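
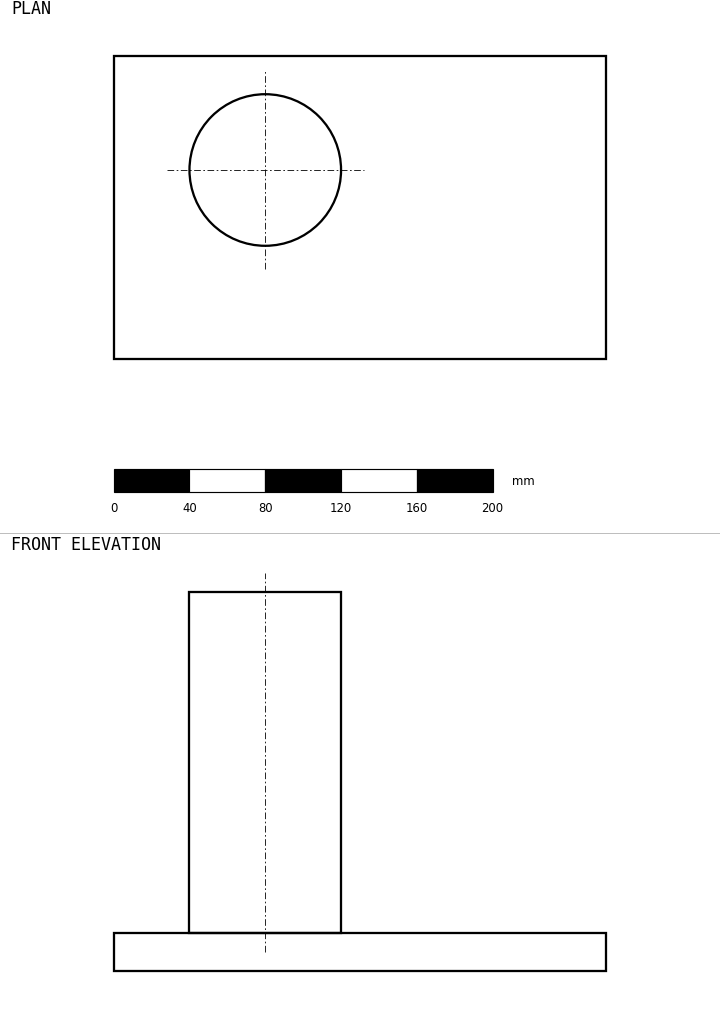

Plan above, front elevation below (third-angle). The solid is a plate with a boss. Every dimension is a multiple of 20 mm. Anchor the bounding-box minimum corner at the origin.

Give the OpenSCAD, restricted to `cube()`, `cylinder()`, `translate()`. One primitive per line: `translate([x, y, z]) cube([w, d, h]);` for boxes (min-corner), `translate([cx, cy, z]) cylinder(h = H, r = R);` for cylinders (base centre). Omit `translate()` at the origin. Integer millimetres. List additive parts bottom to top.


cube([260, 160, 20]);
translate([80, 100, 20]) cylinder(h = 180, r = 40);


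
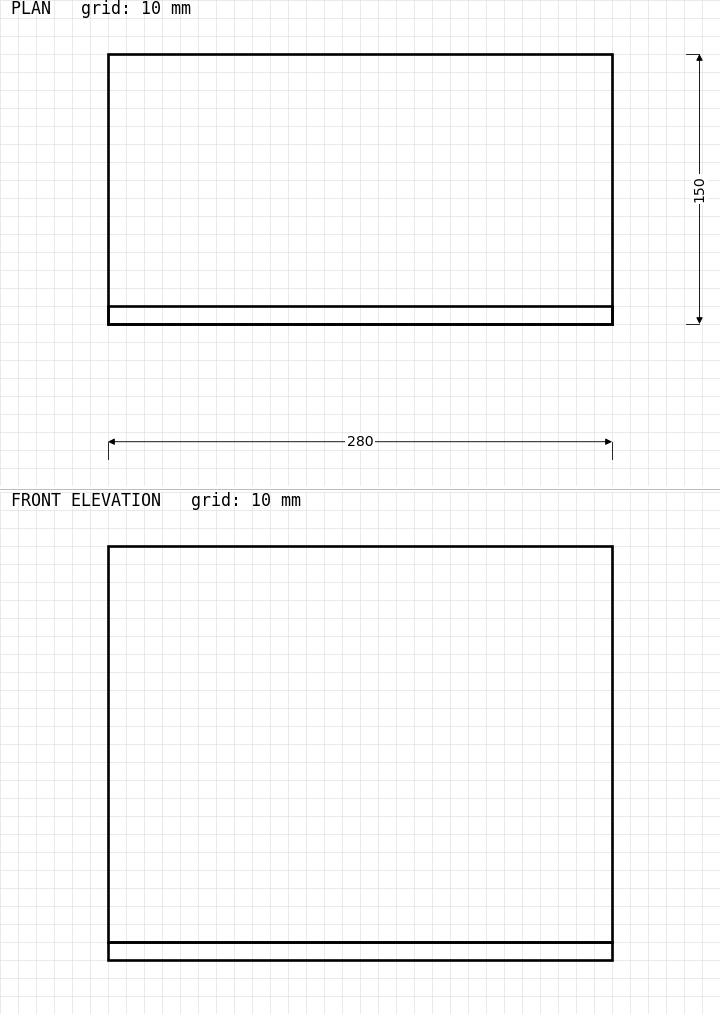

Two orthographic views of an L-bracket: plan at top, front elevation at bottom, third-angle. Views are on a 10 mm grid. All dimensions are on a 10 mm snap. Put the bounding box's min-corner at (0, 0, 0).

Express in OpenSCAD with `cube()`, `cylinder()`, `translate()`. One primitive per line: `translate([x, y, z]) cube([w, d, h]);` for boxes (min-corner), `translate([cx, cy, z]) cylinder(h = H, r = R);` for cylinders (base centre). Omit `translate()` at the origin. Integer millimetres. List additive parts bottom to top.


cube([280, 150, 10]);
translate([0, 0, 10]) cube([280, 10, 220]);


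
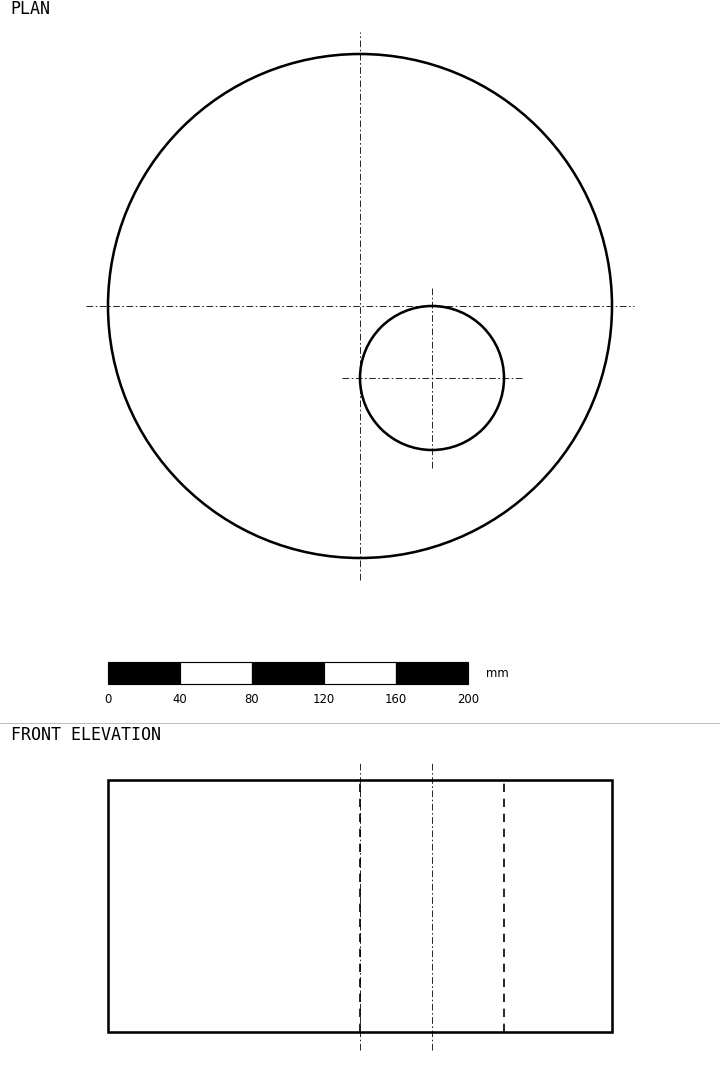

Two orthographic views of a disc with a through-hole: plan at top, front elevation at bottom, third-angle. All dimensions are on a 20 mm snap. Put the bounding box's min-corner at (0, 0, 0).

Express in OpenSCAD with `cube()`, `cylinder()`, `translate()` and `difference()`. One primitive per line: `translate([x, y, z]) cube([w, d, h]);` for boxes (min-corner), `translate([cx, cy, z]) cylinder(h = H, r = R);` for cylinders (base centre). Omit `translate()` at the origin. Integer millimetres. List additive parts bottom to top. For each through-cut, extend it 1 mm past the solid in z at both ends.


difference() {
  translate([140, 140, 0]) cylinder(h = 140, r = 140);
  translate([180, 100, -1]) cylinder(h = 142, r = 40);
}


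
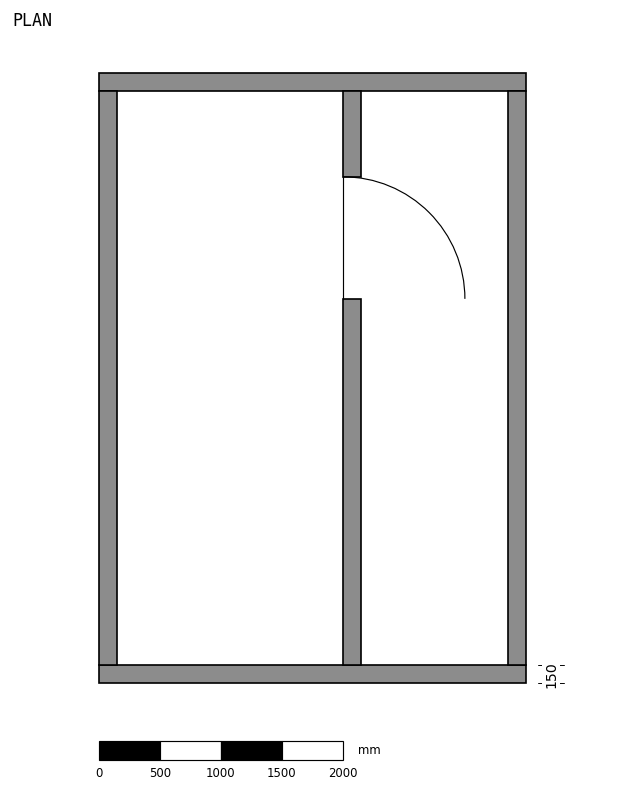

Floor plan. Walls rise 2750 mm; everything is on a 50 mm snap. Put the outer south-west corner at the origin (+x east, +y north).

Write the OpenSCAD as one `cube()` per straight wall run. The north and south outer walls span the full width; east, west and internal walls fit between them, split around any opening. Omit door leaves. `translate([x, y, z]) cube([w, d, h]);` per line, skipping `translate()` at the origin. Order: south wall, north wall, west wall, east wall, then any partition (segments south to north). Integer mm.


cube([3500, 150, 2750]);
translate([0, 4850, 0]) cube([3500, 150, 2750]);
translate([0, 150, 0]) cube([150, 4700, 2750]);
translate([3350, 150, 0]) cube([150, 4700, 2750]);
translate([2000, 150, 0]) cube([150, 3000, 2750]);
translate([2000, 4150, 0]) cube([150, 700, 2750]);


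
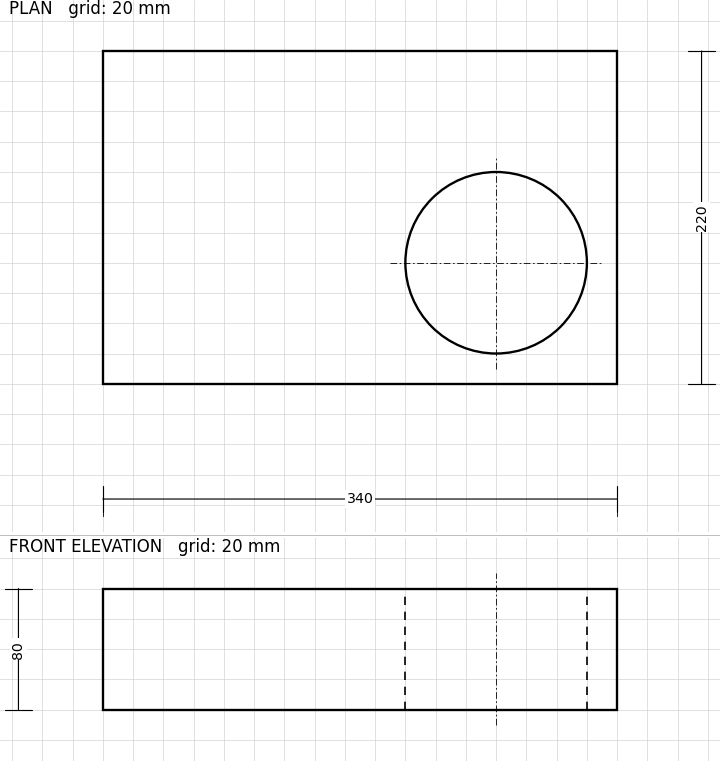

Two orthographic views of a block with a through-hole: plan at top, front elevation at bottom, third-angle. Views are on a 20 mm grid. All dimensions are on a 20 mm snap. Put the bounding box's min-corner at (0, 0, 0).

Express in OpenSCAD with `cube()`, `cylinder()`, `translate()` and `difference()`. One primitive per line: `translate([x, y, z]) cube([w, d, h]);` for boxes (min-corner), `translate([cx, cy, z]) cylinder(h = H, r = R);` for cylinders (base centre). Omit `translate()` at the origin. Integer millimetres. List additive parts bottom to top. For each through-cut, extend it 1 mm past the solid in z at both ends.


difference() {
  cube([340, 220, 80]);
  translate([260, 80, -1]) cylinder(h = 82, r = 60);
}


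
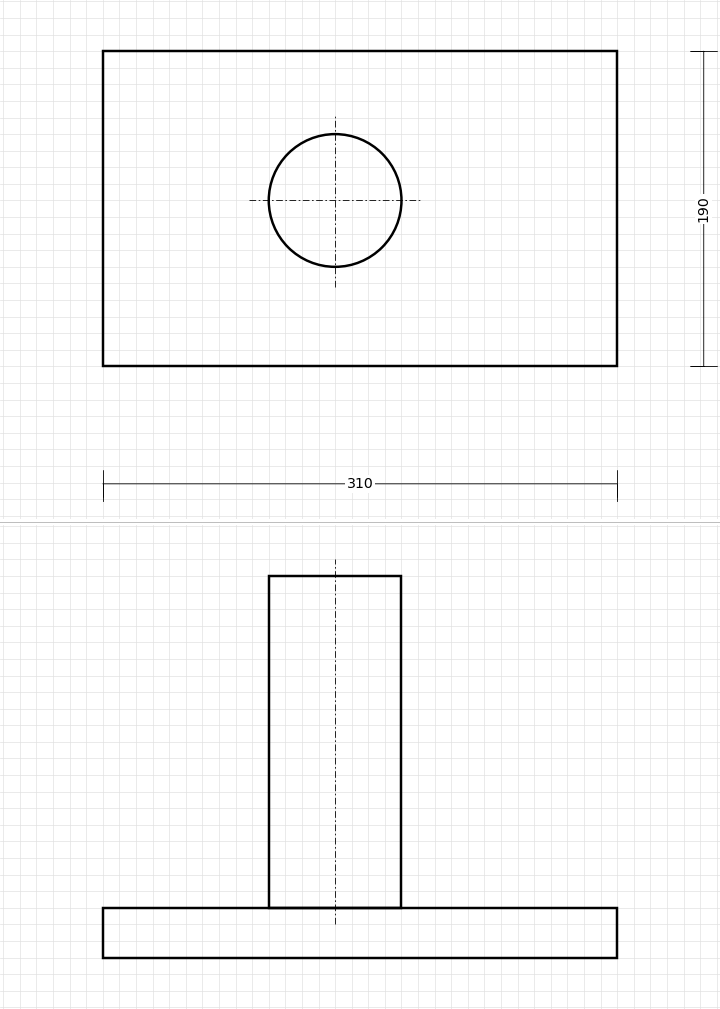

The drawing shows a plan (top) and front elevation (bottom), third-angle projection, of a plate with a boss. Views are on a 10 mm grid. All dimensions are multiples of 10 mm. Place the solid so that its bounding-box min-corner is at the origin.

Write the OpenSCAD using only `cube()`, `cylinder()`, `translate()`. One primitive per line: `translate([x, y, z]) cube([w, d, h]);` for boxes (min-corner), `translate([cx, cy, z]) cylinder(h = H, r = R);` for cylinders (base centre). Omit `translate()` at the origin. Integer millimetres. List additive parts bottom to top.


cube([310, 190, 30]);
translate([140, 100, 30]) cylinder(h = 200, r = 40);


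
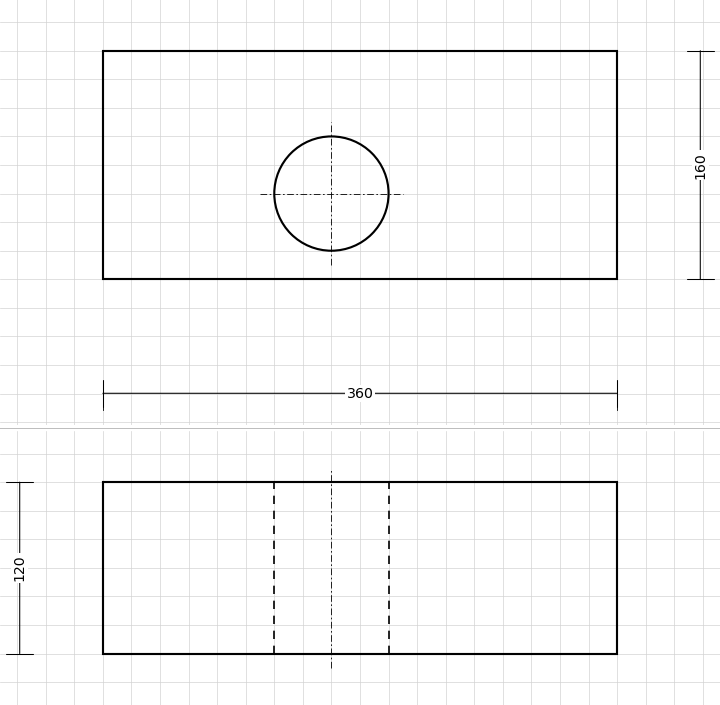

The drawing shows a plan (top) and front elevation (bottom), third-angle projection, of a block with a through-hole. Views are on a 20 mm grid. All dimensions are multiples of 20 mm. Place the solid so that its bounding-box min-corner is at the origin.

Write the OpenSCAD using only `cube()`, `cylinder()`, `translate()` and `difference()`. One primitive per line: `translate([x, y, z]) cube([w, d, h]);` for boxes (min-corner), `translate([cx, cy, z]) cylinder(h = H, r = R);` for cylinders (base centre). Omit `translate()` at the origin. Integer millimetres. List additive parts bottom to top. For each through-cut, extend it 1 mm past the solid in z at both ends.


difference() {
  cube([360, 160, 120]);
  translate([160, 60, -1]) cylinder(h = 122, r = 40);
}


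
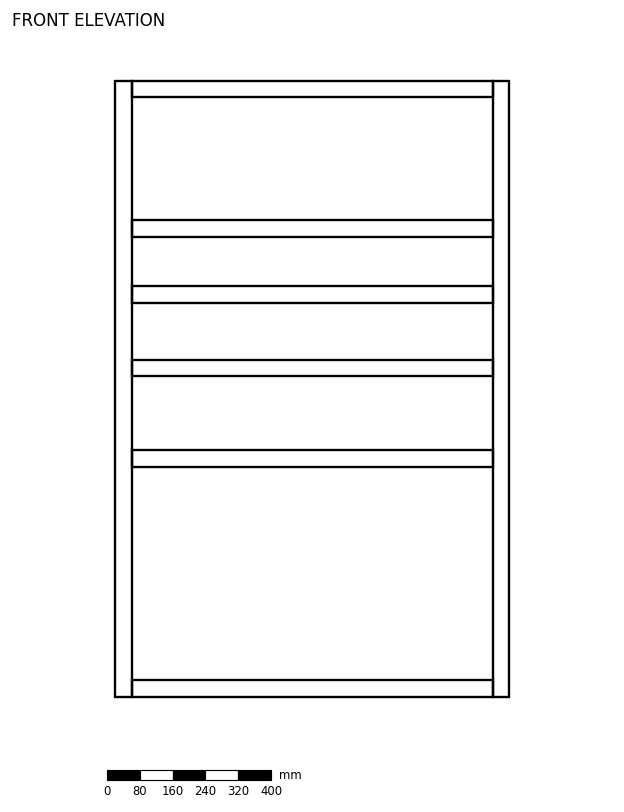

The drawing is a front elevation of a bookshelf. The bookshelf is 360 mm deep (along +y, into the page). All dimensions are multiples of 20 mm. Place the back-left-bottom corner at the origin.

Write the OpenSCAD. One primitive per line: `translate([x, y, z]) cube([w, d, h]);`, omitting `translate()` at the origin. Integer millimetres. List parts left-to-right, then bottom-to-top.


cube([40, 360, 1500]);
translate([40, 0, 0]) cube([880, 360, 40]);
translate([40, 0, 560]) cube([880, 360, 40]);
translate([40, 0, 780]) cube([880, 360, 40]);
translate([40, 0, 960]) cube([880, 360, 40]);
translate([40, 0, 1120]) cube([880, 360, 40]);
translate([40, 0, 1460]) cube([880, 360, 40]);
translate([920, 0, 0]) cube([40, 360, 1500]);


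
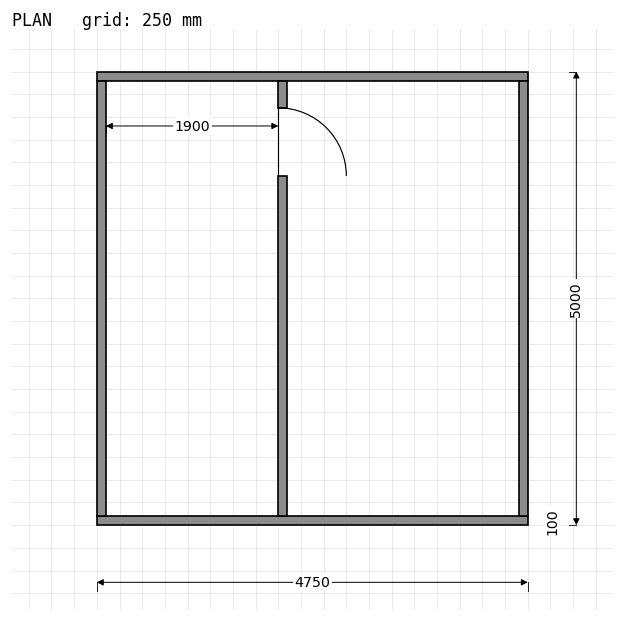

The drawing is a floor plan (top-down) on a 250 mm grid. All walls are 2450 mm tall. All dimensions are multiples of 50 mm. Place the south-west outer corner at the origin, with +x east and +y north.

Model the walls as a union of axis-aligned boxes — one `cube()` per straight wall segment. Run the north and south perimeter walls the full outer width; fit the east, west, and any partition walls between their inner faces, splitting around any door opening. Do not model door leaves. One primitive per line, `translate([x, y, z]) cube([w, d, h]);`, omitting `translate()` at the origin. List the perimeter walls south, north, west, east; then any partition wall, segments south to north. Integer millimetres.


cube([4750, 100, 2450]);
translate([0, 4900, 0]) cube([4750, 100, 2450]);
translate([0, 100, 0]) cube([100, 4800, 2450]);
translate([4650, 100, 0]) cube([100, 4800, 2450]);
translate([2000, 100, 0]) cube([100, 3750, 2450]);
translate([2000, 4600, 0]) cube([100, 300, 2450]);


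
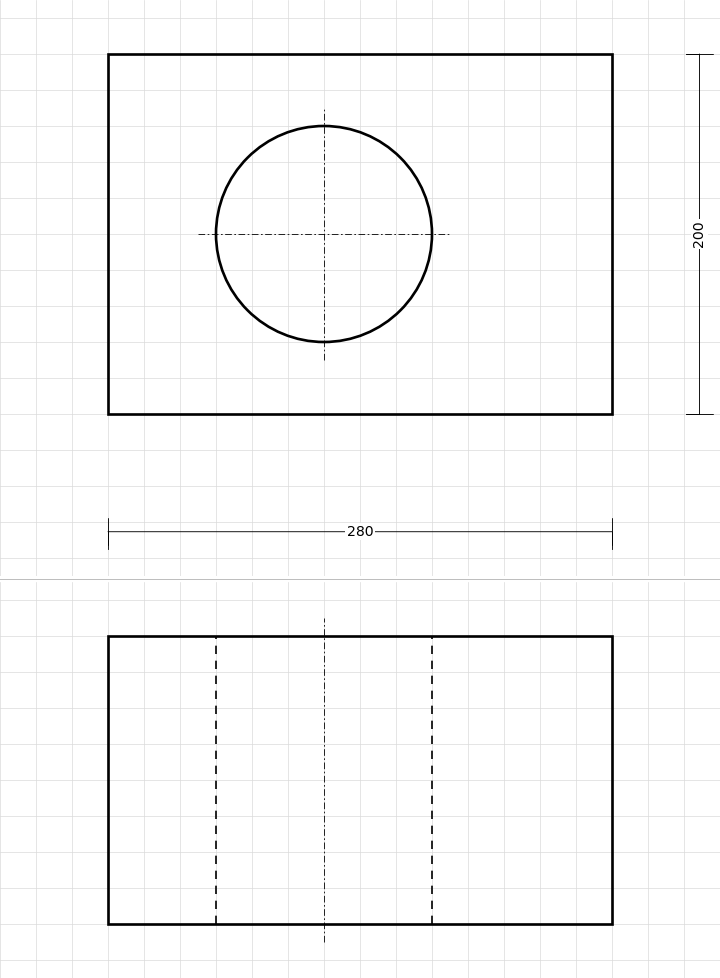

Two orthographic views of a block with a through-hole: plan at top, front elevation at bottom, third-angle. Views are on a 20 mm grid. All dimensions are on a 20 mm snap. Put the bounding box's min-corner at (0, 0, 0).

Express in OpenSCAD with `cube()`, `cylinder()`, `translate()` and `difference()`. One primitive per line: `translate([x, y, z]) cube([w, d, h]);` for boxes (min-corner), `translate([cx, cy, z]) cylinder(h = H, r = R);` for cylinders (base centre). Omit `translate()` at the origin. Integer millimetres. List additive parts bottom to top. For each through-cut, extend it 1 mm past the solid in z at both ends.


difference() {
  cube([280, 200, 160]);
  translate([120, 100, -1]) cylinder(h = 162, r = 60);
}


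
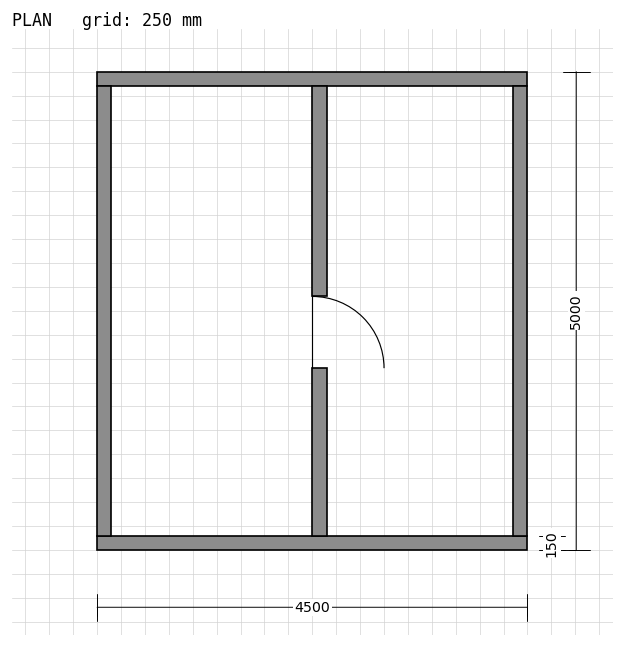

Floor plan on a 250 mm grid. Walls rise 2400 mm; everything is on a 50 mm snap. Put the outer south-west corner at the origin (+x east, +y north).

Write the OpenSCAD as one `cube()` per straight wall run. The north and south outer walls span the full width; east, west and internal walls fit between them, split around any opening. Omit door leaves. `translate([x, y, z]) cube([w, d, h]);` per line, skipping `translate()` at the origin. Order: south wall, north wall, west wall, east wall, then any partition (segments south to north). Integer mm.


cube([4500, 150, 2400]);
translate([0, 4850, 0]) cube([4500, 150, 2400]);
translate([0, 150, 0]) cube([150, 4700, 2400]);
translate([4350, 150, 0]) cube([150, 4700, 2400]);
translate([2250, 150, 0]) cube([150, 1750, 2400]);
translate([2250, 2650, 0]) cube([150, 2200, 2400]);


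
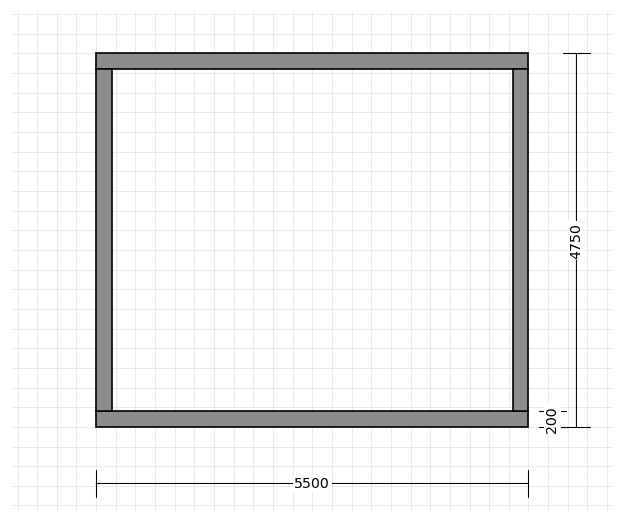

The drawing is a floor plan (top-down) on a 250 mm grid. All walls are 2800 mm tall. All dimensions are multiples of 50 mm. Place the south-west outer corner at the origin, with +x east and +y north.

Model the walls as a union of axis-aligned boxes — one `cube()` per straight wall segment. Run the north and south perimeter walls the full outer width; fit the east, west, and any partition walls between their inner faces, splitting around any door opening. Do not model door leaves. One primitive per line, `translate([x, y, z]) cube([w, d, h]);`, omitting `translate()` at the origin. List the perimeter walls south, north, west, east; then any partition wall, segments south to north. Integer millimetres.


cube([5500, 200, 2800]);
translate([0, 4550, 0]) cube([5500, 200, 2800]);
translate([0, 200, 0]) cube([200, 4350, 2800]);
translate([5300, 200, 0]) cube([200, 4350, 2800]);


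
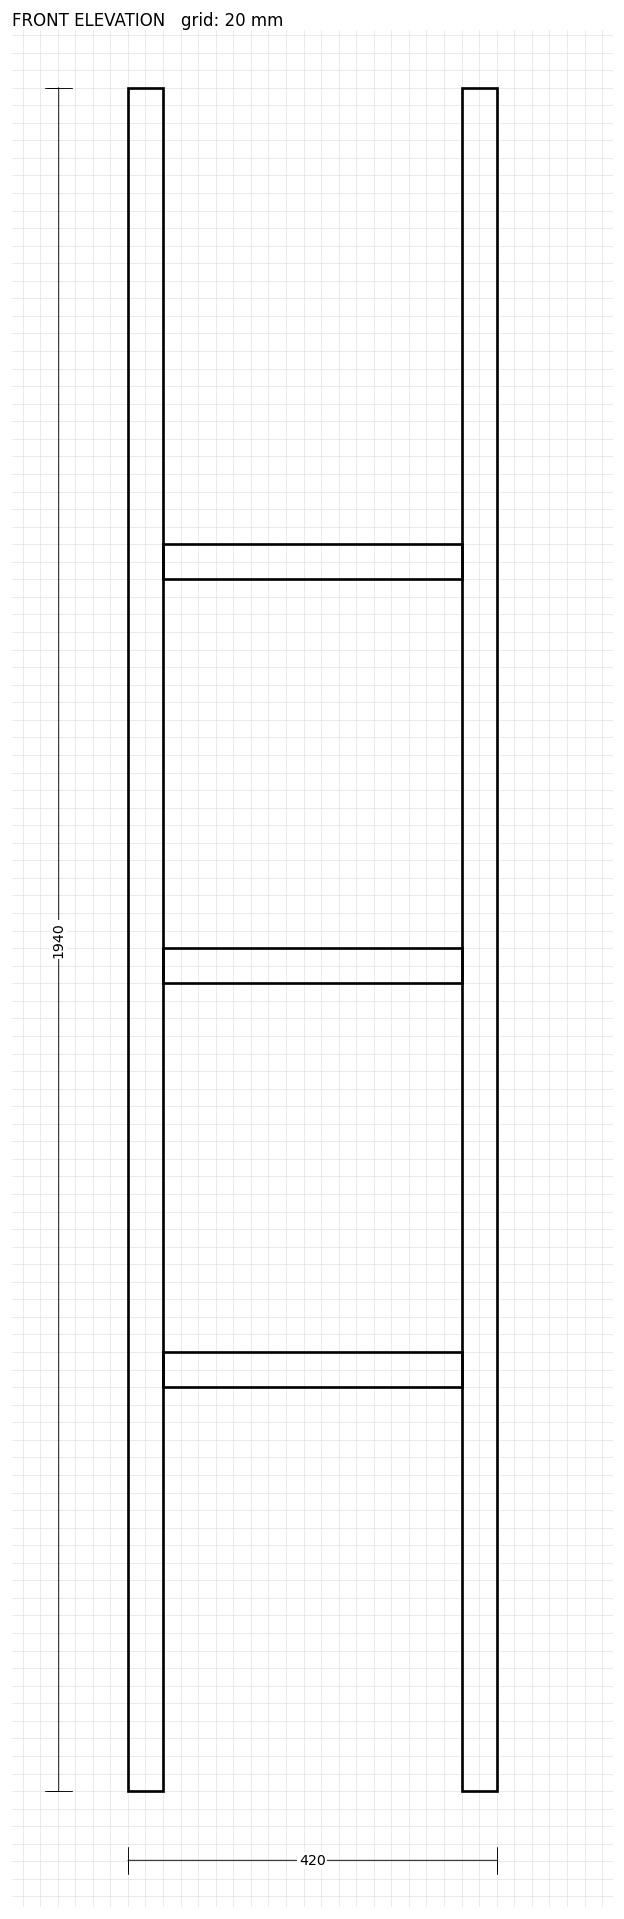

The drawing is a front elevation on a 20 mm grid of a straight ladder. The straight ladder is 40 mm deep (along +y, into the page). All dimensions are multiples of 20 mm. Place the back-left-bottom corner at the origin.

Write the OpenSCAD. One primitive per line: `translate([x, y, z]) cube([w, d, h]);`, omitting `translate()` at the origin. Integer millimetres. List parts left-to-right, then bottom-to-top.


cube([40, 40, 1940]);
translate([40, 0, 460]) cube([340, 40, 40]);
translate([40, 0, 920]) cube([340, 40, 40]);
translate([40, 0, 1380]) cube([340, 40, 40]);
translate([380, 0, 0]) cube([40, 40, 1940]);


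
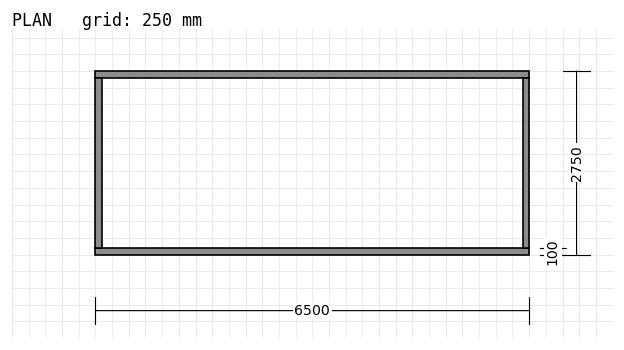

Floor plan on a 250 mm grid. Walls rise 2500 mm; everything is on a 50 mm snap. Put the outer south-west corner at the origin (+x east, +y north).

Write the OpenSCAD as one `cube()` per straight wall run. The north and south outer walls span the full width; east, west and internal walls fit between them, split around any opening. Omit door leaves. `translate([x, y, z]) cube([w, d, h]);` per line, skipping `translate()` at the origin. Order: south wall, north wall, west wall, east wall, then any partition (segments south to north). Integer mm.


cube([6500, 100, 2500]);
translate([0, 2650, 0]) cube([6500, 100, 2500]);
translate([0, 100, 0]) cube([100, 2550, 2500]);
translate([6400, 100, 0]) cube([100, 2550, 2500]);


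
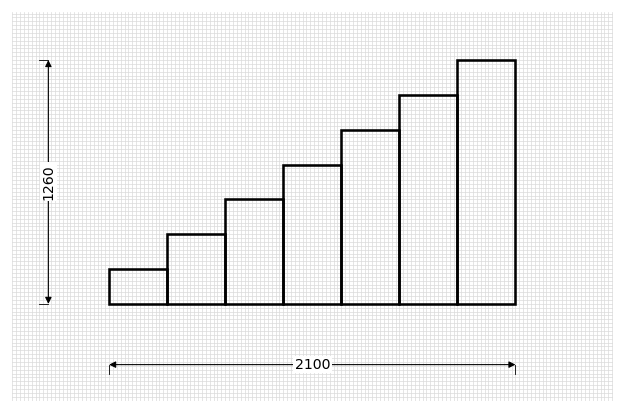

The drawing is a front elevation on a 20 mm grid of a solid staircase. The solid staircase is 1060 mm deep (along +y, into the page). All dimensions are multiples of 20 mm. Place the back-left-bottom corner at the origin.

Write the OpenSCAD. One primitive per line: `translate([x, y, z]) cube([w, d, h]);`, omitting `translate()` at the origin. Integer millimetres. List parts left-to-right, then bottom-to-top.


cube([300, 1060, 180]);
translate([300, 0, 0]) cube([300, 1060, 360]);
translate([600, 0, 0]) cube([300, 1060, 540]);
translate([900, 0, 0]) cube([300, 1060, 720]);
translate([1200, 0, 0]) cube([300, 1060, 900]);
translate([1500, 0, 0]) cube([300, 1060, 1080]);
translate([1800, 0, 0]) cube([300, 1060, 1260]);


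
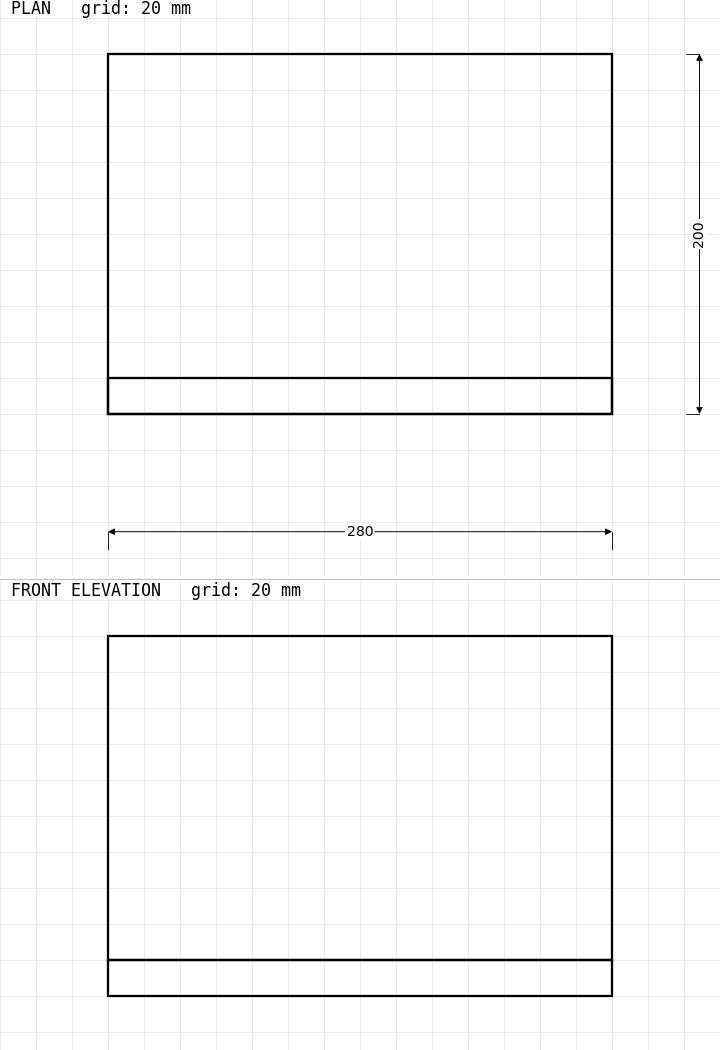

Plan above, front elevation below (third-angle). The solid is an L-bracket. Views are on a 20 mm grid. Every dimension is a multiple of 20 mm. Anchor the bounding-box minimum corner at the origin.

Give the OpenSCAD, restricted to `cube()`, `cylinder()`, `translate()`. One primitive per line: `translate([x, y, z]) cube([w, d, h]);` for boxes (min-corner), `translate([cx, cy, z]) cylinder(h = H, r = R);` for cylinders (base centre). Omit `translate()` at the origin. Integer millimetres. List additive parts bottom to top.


cube([280, 200, 20]);
translate([0, 0, 20]) cube([280, 20, 180]);


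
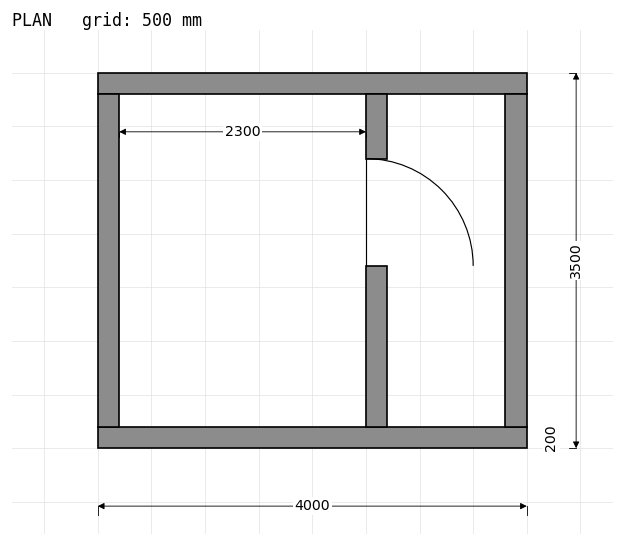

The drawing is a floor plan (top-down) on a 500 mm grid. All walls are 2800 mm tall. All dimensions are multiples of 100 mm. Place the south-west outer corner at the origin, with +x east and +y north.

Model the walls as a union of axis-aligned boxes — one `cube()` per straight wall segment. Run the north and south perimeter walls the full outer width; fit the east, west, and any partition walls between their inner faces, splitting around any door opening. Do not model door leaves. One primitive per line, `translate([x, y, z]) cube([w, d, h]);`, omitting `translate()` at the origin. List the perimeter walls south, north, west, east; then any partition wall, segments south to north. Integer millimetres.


cube([4000, 200, 2800]);
translate([0, 3300, 0]) cube([4000, 200, 2800]);
translate([0, 200, 0]) cube([200, 3100, 2800]);
translate([3800, 200, 0]) cube([200, 3100, 2800]);
translate([2500, 200, 0]) cube([200, 1500, 2800]);
translate([2500, 2700, 0]) cube([200, 600, 2800]);


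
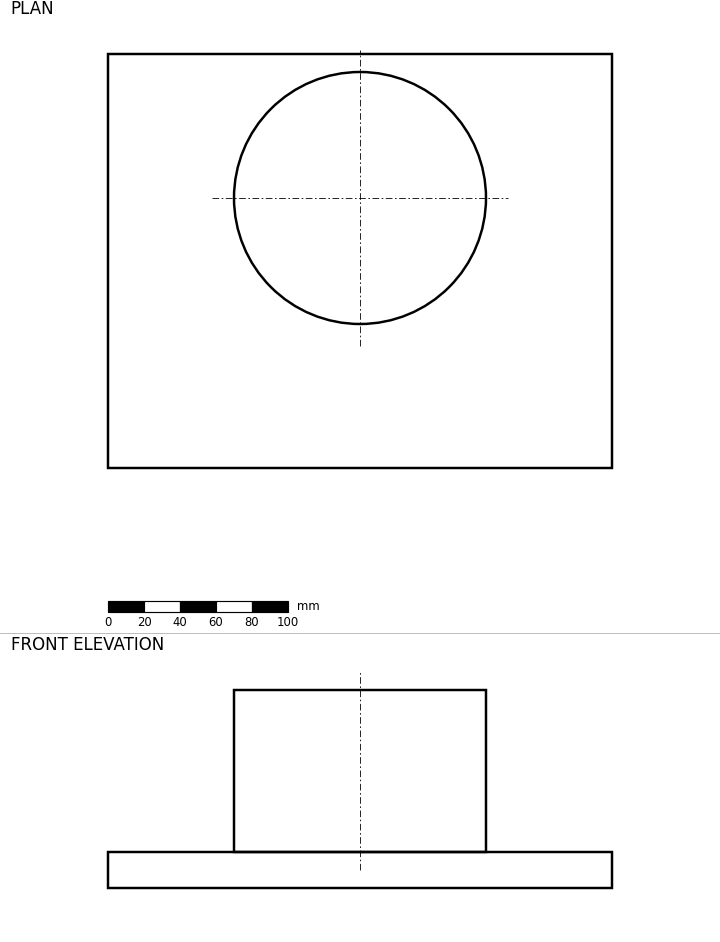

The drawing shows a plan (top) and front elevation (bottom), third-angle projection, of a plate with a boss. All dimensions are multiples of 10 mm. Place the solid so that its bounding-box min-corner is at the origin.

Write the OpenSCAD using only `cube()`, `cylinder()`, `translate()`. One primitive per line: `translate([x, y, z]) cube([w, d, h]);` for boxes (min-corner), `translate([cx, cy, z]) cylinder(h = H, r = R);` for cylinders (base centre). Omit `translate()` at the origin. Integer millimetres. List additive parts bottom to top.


cube([280, 230, 20]);
translate([140, 150, 20]) cylinder(h = 90, r = 70);


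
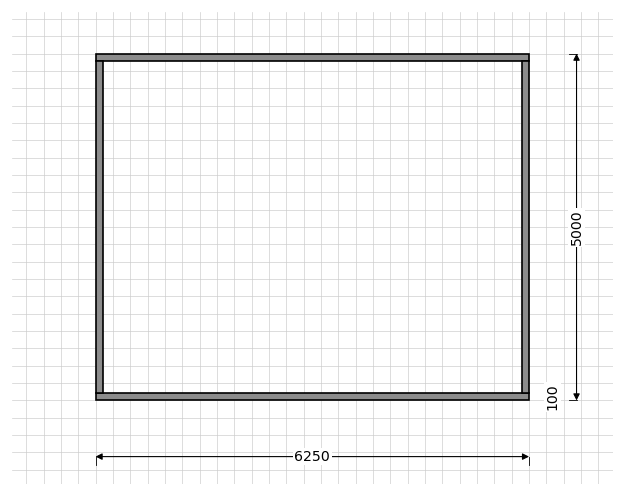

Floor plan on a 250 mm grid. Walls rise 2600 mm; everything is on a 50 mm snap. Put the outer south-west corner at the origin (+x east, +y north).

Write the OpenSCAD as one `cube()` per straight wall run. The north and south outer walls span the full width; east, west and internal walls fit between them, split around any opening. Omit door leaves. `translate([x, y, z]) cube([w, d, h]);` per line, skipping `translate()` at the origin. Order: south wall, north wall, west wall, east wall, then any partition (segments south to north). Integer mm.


cube([6250, 100, 2600]);
translate([0, 4900, 0]) cube([6250, 100, 2600]);
translate([0, 100, 0]) cube([100, 4800, 2600]);
translate([6150, 100, 0]) cube([100, 4800, 2600]);


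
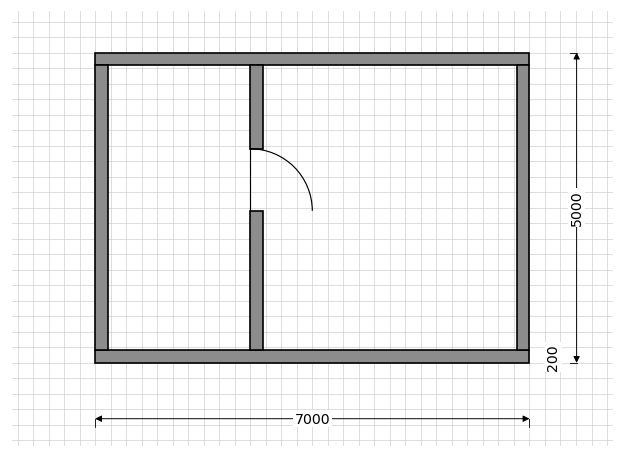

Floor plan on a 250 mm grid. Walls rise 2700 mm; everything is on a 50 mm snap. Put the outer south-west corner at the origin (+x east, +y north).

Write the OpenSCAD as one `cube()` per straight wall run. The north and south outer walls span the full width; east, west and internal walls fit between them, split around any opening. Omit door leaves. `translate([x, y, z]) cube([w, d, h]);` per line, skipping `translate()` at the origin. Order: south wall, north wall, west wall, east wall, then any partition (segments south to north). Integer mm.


cube([7000, 200, 2700]);
translate([0, 4800, 0]) cube([7000, 200, 2700]);
translate([0, 200, 0]) cube([200, 4600, 2700]);
translate([6800, 200, 0]) cube([200, 4600, 2700]);
translate([2500, 200, 0]) cube([200, 2250, 2700]);
translate([2500, 3450, 0]) cube([200, 1350, 2700]);


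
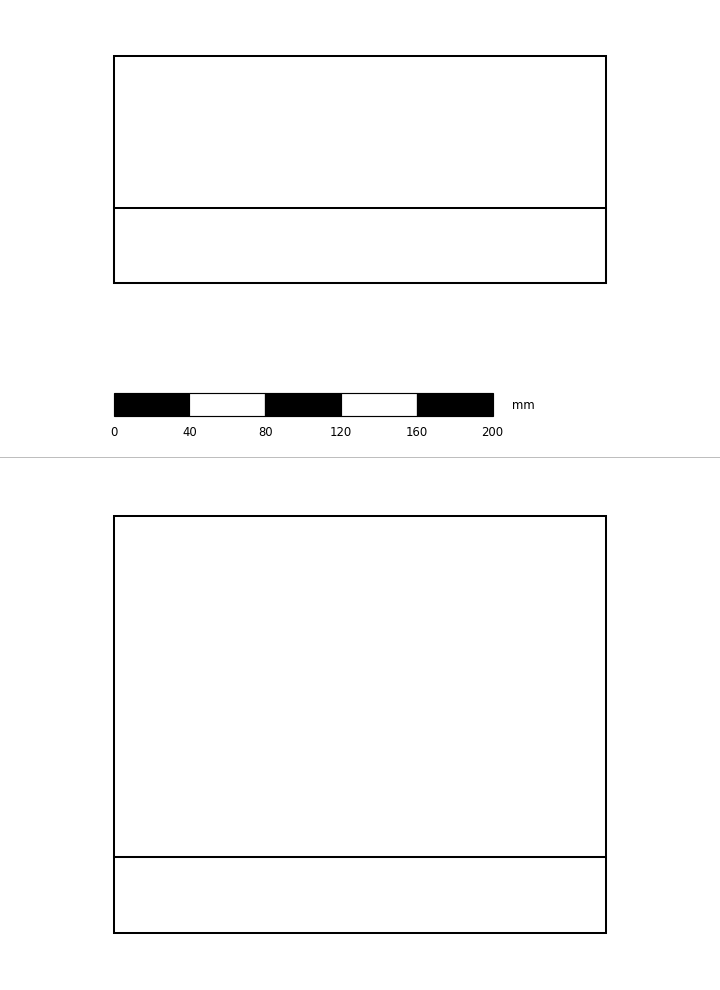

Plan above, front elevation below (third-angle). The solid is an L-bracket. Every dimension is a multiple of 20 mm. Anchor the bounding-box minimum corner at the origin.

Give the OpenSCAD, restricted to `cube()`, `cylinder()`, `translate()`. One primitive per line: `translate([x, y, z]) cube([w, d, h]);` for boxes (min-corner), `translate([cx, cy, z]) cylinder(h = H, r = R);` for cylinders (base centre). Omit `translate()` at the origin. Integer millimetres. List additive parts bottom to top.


cube([260, 120, 40]);
translate([0, 0, 40]) cube([260, 40, 180]);


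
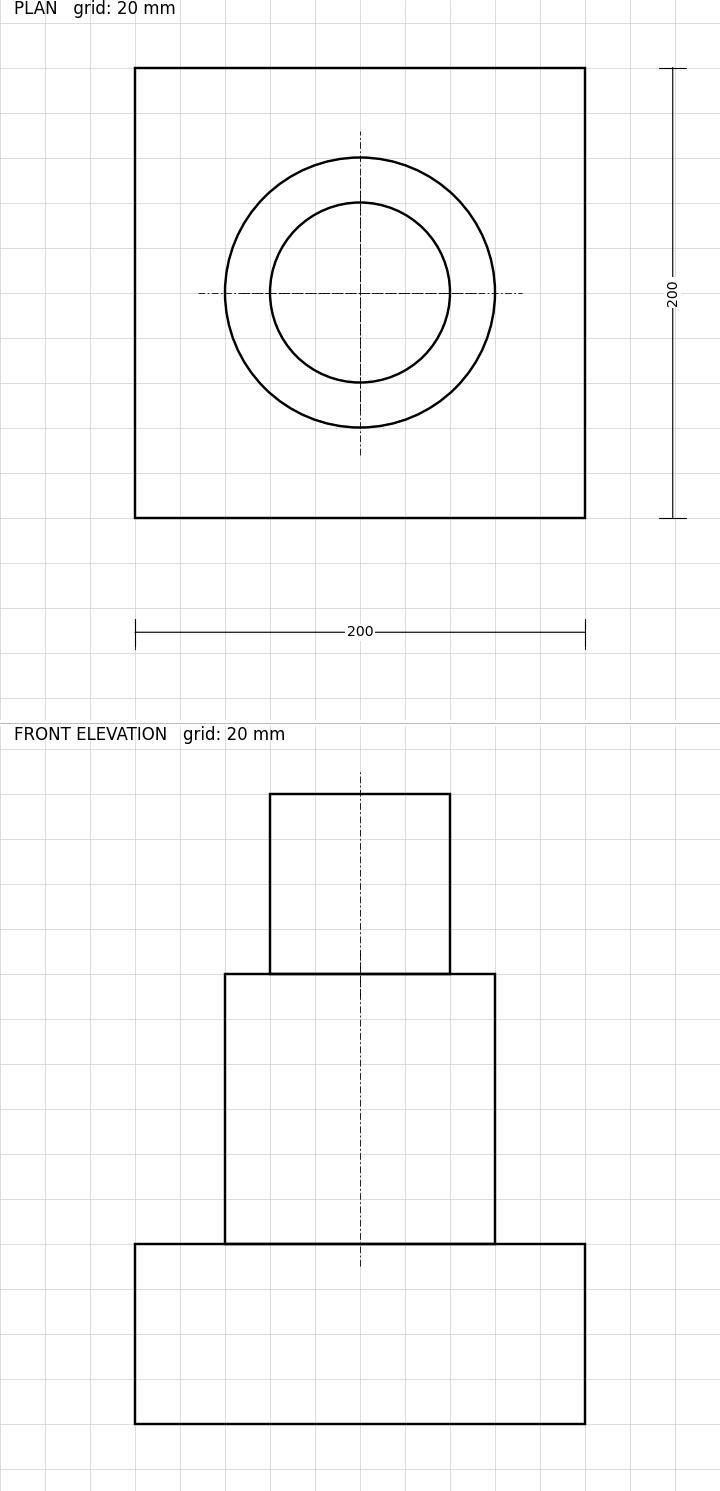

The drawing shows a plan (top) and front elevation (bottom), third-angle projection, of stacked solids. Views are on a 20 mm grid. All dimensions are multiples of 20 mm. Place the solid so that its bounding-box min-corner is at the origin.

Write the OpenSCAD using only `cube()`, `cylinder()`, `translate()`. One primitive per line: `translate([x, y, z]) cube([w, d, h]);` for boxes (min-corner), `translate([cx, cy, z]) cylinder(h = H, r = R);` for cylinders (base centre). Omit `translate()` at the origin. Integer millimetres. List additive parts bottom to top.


cube([200, 200, 80]);
translate([100, 100, 80]) cylinder(h = 120, r = 60);
translate([100, 100, 200]) cylinder(h = 80, r = 40);


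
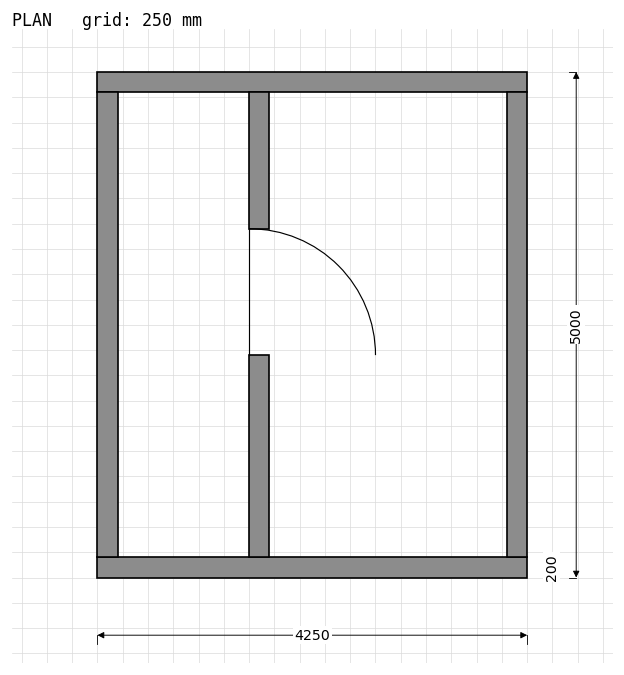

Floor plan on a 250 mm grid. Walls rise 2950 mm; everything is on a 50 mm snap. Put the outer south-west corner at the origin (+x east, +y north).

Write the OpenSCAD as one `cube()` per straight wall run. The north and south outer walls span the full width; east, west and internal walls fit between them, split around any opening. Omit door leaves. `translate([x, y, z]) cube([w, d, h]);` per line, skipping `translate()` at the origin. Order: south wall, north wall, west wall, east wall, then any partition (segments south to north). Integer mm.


cube([4250, 200, 2950]);
translate([0, 4800, 0]) cube([4250, 200, 2950]);
translate([0, 200, 0]) cube([200, 4600, 2950]);
translate([4050, 200, 0]) cube([200, 4600, 2950]);
translate([1500, 200, 0]) cube([200, 2000, 2950]);
translate([1500, 3450, 0]) cube([200, 1350, 2950]);


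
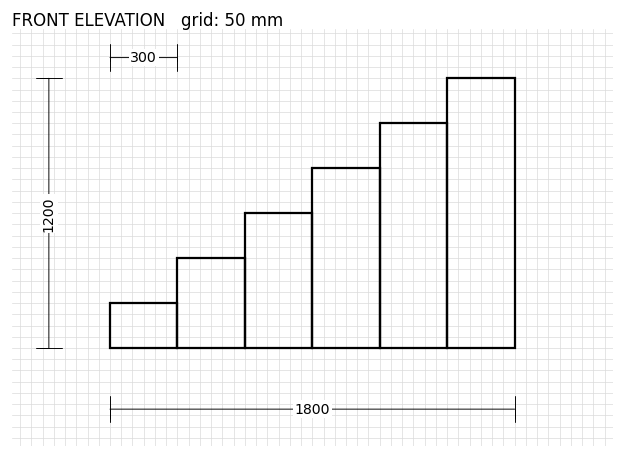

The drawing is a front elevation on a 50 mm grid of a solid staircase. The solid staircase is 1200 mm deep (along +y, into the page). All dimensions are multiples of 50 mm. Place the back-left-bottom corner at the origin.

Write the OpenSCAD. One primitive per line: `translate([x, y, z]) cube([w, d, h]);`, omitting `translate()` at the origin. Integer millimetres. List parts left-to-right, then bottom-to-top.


cube([300, 1200, 200]);
translate([300, 0, 0]) cube([300, 1200, 400]);
translate([600, 0, 0]) cube([300, 1200, 600]);
translate([900, 0, 0]) cube([300, 1200, 800]);
translate([1200, 0, 0]) cube([300, 1200, 1000]);
translate([1500, 0, 0]) cube([300, 1200, 1200]);


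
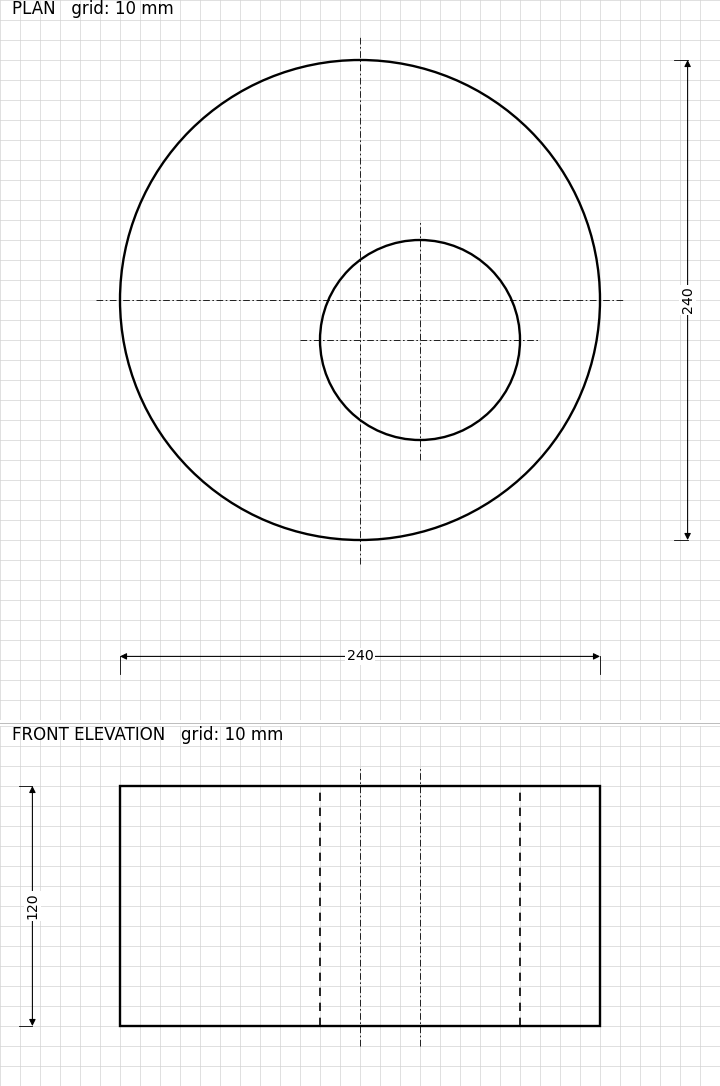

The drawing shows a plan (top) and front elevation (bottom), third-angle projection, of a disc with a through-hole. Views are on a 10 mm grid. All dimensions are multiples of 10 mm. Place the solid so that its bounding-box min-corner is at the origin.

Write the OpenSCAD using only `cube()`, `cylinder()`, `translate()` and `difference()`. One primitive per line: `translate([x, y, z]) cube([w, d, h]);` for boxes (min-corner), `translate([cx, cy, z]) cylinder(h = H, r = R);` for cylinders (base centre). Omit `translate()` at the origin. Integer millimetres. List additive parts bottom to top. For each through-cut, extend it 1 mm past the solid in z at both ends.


difference() {
  translate([120, 120, 0]) cylinder(h = 120, r = 120);
  translate([150, 100, -1]) cylinder(h = 122, r = 50);
}


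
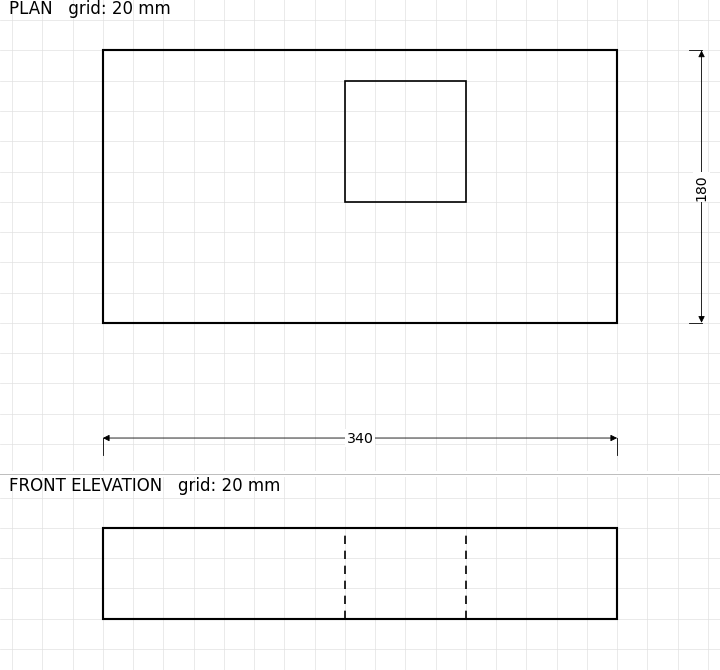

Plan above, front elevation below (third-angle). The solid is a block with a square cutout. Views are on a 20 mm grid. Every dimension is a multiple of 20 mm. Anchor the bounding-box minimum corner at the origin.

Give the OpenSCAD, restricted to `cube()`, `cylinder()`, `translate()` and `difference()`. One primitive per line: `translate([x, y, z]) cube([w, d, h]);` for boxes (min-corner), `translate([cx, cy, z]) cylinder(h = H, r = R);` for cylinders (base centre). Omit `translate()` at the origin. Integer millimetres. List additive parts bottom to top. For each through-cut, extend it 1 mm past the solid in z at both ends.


difference() {
  cube([340, 180, 60]);
  translate([160, 80, -1]) cube([80, 80, 62]);
}


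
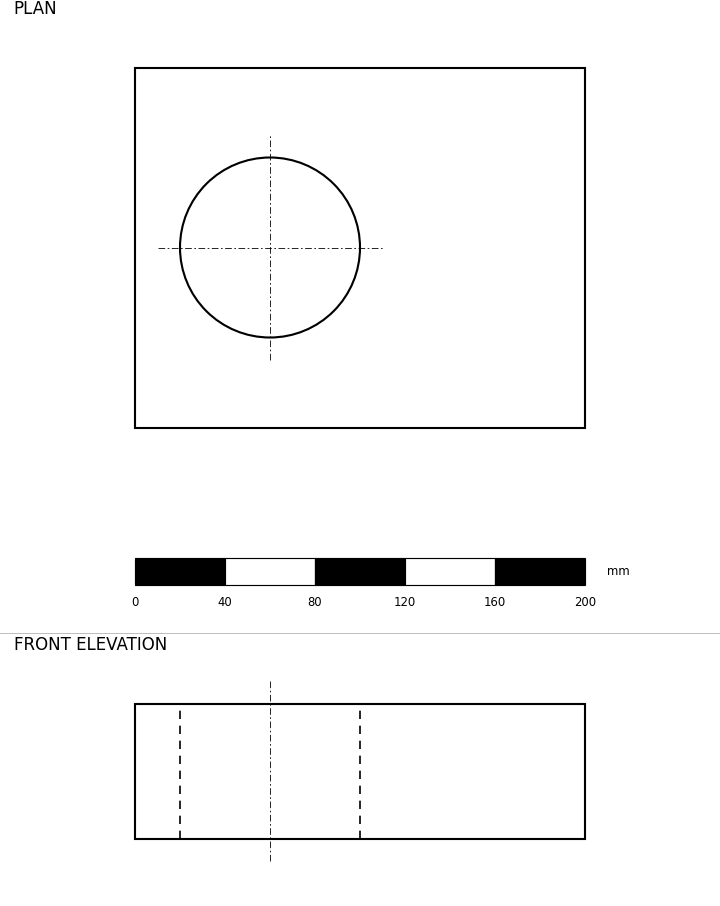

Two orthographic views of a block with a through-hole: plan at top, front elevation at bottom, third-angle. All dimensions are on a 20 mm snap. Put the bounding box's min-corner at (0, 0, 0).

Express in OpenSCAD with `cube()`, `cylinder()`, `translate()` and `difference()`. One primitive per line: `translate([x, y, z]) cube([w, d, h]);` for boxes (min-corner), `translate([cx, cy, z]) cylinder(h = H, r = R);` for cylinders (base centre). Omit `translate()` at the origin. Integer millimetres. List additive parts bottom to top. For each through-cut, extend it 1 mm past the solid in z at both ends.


difference() {
  cube([200, 160, 60]);
  translate([60, 80, -1]) cylinder(h = 62, r = 40);
}


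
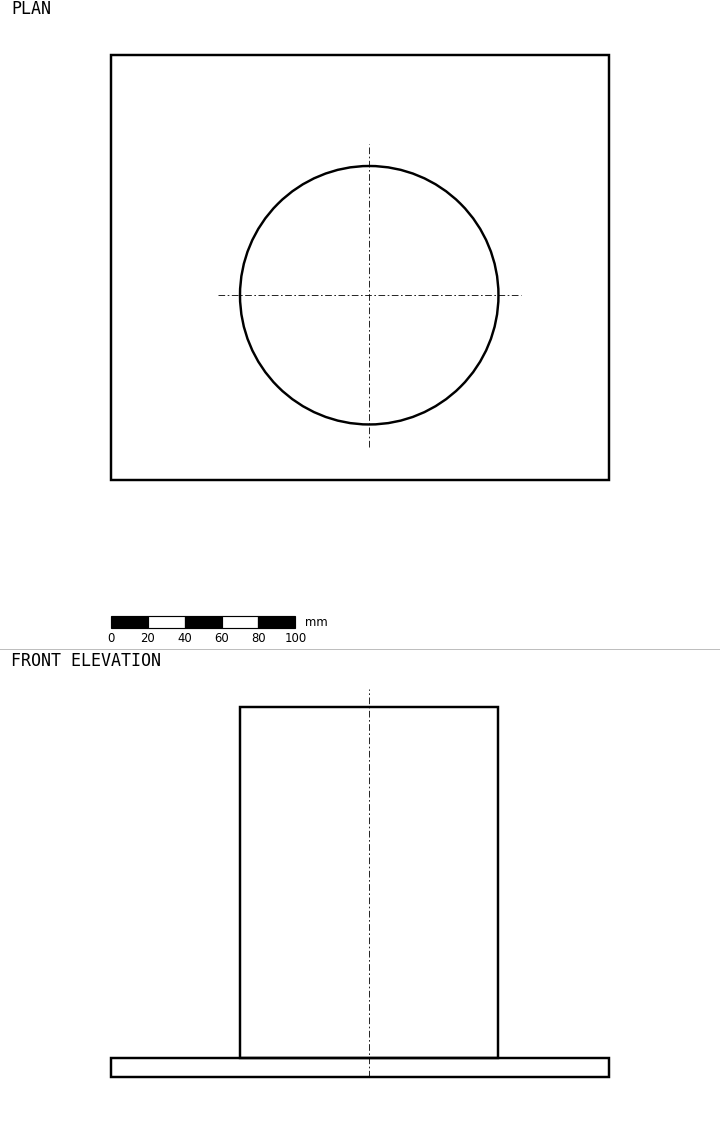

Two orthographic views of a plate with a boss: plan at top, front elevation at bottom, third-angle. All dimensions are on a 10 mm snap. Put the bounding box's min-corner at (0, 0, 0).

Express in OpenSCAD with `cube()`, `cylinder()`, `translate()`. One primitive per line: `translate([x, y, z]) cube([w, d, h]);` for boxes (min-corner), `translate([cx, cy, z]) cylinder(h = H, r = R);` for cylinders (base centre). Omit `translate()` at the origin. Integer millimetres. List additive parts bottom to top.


cube([270, 230, 10]);
translate([140, 100, 10]) cylinder(h = 190, r = 70);


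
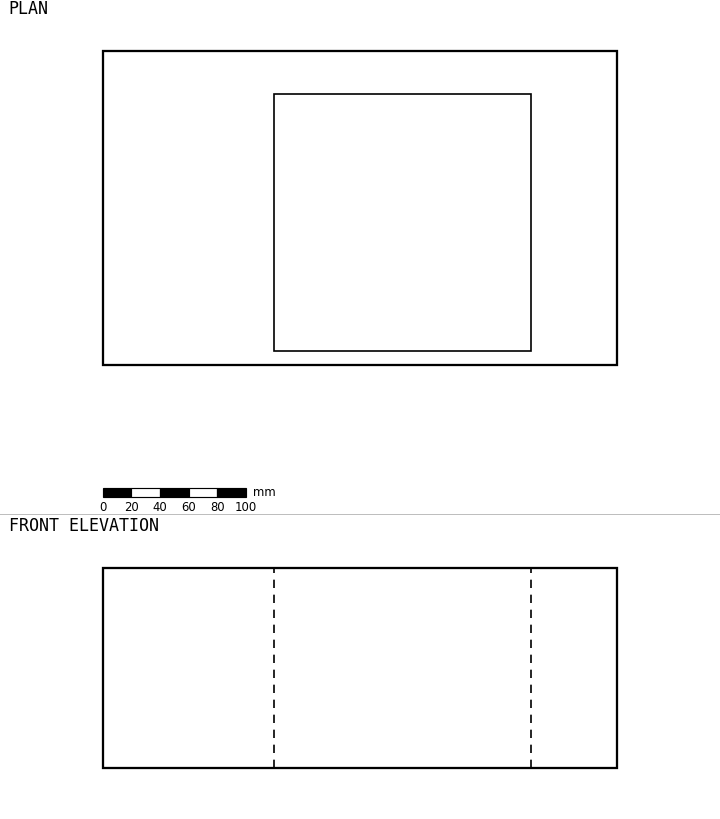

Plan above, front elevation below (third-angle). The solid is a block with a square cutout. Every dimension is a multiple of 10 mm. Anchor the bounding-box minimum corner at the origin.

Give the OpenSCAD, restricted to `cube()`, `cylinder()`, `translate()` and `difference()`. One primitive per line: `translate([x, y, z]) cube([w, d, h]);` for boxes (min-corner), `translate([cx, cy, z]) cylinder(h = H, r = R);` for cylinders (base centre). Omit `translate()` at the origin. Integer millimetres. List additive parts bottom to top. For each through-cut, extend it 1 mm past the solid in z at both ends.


difference() {
  cube([360, 220, 140]);
  translate([120, 10, -1]) cube([180, 180, 142]);
}


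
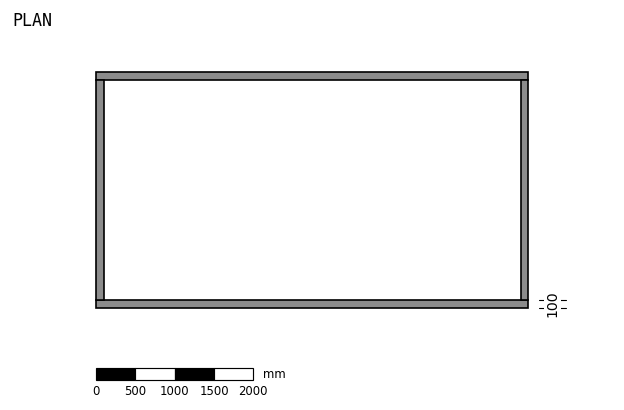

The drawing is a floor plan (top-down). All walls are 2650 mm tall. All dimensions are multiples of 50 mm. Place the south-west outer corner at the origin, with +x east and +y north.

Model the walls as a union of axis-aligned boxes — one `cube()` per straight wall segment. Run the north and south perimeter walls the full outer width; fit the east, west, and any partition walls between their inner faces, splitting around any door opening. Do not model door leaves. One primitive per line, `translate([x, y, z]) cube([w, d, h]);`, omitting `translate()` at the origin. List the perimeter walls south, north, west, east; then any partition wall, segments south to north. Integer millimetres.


cube([5500, 100, 2650]);
translate([0, 2900, 0]) cube([5500, 100, 2650]);
translate([0, 100, 0]) cube([100, 2800, 2650]);
translate([5400, 100, 0]) cube([100, 2800, 2650]);


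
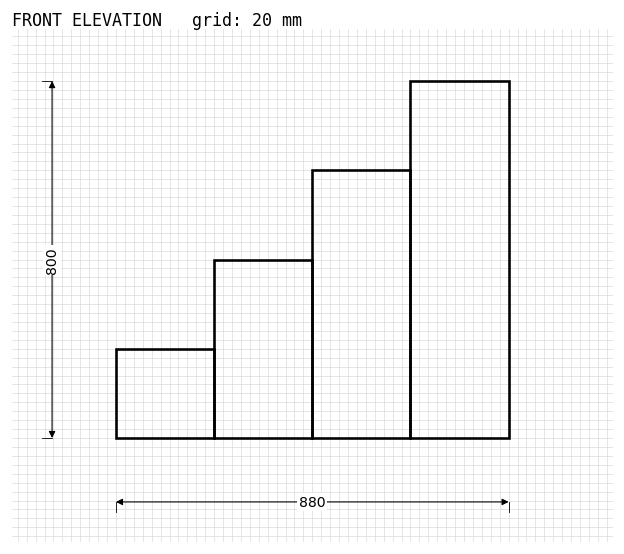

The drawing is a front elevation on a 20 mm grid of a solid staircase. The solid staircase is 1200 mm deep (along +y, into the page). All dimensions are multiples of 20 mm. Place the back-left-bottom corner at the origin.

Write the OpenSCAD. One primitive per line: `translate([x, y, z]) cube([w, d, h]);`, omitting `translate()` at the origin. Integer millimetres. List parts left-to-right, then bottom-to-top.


cube([220, 1200, 200]);
translate([220, 0, 0]) cube([220, 1200, 400]);
translate([440, 0, 0]) cube([220, 1200, 600]);
translate([660, 0, 0]) cube([220, 1200, 800]);


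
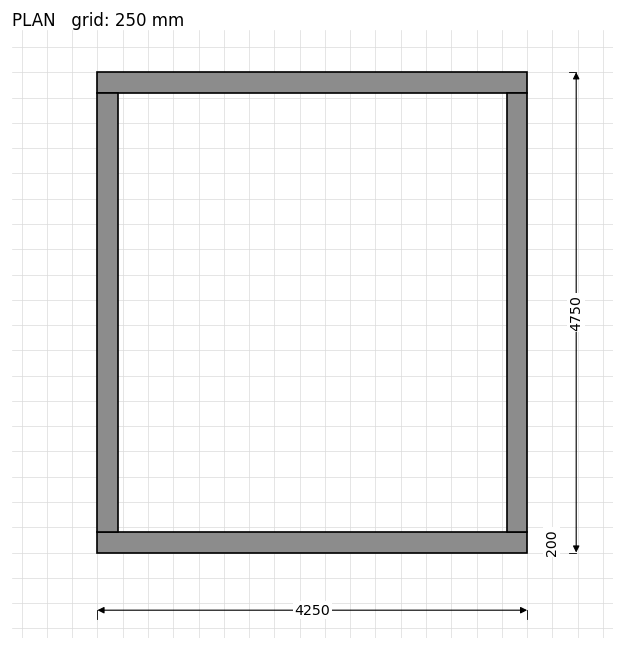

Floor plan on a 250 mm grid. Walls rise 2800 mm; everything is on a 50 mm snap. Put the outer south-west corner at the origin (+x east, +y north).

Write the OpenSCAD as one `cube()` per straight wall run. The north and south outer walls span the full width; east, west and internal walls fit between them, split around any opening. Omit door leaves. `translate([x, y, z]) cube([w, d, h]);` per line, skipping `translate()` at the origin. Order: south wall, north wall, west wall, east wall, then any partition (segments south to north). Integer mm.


cube([4250, 200, 2800]);
translate([0, 4550, 0]) cube([4250, 200, 2800]);
translate([0, 200, 0]) cube([200, 4350, 2800]);
translate([4050, 200, 0]) cube([200, 4350, 2800]);


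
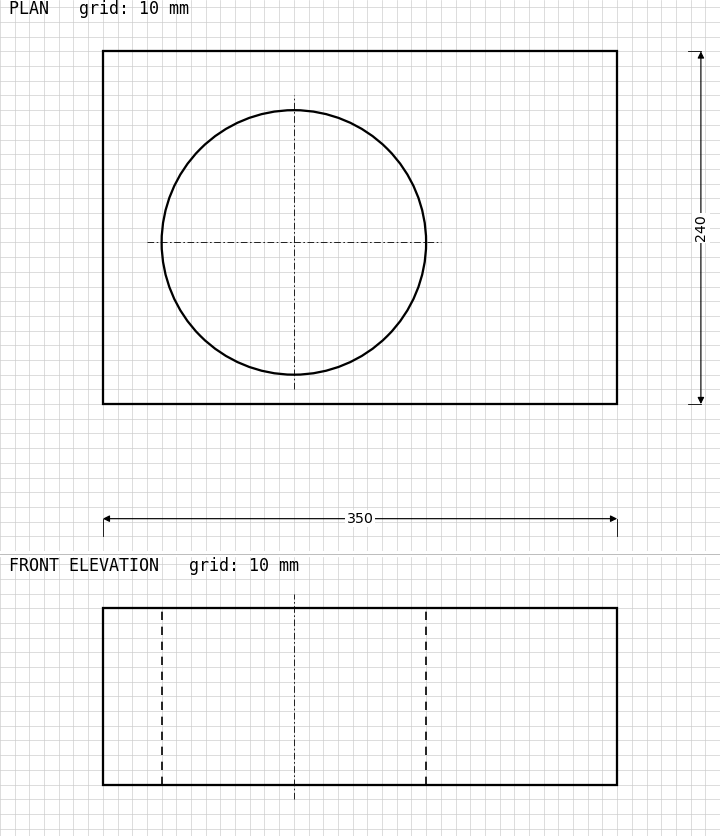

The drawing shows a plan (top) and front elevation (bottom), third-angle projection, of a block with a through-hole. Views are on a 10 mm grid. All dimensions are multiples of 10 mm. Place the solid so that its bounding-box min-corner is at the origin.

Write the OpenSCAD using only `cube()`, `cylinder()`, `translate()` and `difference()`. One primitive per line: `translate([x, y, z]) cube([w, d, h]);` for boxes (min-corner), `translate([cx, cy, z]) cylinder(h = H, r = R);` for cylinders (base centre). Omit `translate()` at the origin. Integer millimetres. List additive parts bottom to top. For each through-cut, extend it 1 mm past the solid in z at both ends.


difference() {
  cube([350, 240, 120]);
  translate([130, 110, -1]) cylinder(h = 122, r = 90);
}


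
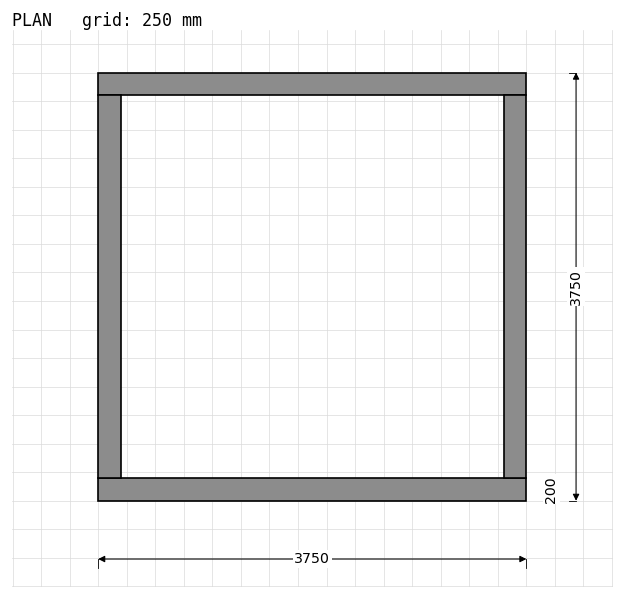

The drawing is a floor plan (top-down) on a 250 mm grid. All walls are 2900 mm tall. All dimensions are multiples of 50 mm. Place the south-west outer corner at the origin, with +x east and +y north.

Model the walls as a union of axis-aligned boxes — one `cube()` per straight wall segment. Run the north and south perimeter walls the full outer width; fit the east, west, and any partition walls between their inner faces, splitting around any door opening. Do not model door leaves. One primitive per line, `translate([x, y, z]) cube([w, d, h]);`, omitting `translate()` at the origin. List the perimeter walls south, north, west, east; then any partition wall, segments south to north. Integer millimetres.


cube([3750, 200, 2900]);
translate([0, 3550, 0]) cube([3750, 200, 2900]);
translate([0, 200, 0]) cube([200, 3350, 2900]);
translate([3550, 200, 0]) cube([200, 3350, 2900]);


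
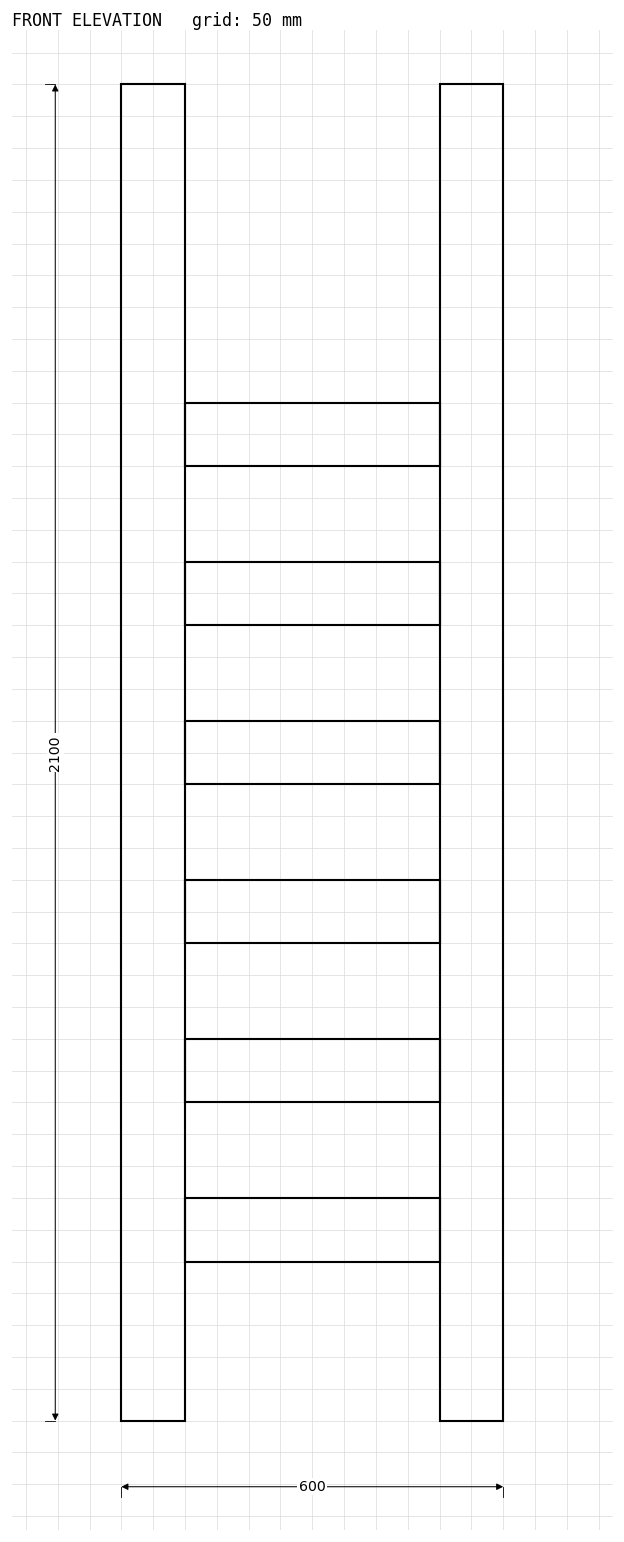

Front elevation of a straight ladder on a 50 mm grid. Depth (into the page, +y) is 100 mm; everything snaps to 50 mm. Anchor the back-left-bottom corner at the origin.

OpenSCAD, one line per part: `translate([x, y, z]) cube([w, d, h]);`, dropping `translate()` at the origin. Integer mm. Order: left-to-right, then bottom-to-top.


cube([100, 100, 2100]);
translate([100, 0, 250]) cube([400, 100, 100]);
translate([100, 0, 500]) cube([400, 100, 100]);
translate([100, 0, 750]) cube([400, 100, 100]);
translate([100, 0, 1000]) cube([400, 100, 100]);
translate([100, 0, 1250]) cube([400, 100, 100]);
translate([100, 0, 1500]) cube([400, 100, 100]);
translate([500, 0, 0]) cube([100, 100, 2100]);


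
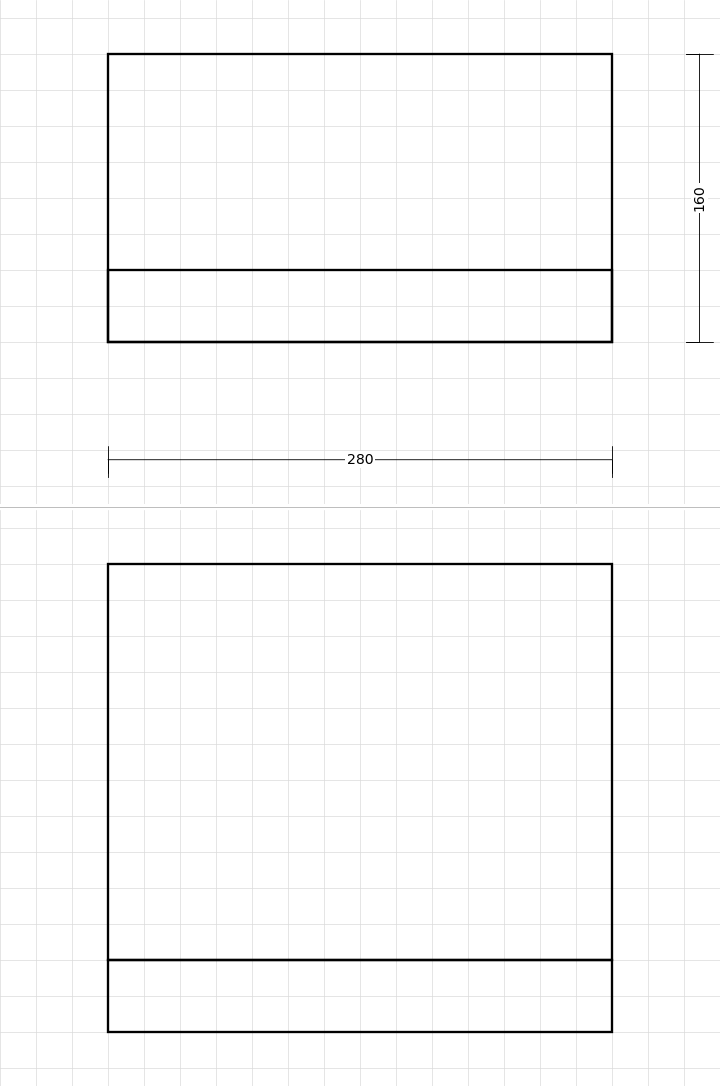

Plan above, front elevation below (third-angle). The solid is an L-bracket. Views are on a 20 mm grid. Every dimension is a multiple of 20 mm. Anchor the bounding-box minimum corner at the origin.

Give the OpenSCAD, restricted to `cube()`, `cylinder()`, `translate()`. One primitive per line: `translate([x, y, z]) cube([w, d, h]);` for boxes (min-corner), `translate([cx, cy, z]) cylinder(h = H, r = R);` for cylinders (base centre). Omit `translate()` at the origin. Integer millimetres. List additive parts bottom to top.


cube([280, 160, 40]);
translate([0, 0, 40]) cube([280, 40, 220]);


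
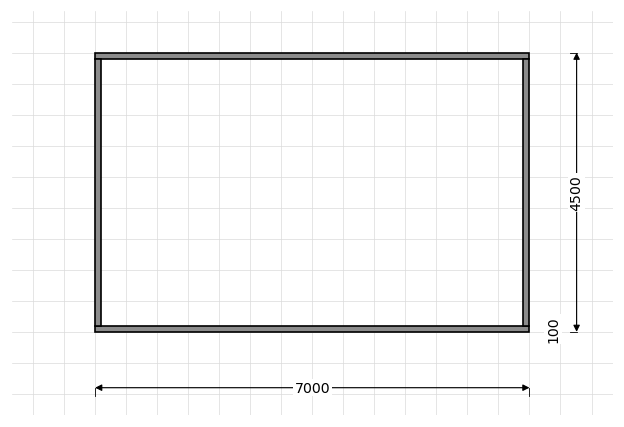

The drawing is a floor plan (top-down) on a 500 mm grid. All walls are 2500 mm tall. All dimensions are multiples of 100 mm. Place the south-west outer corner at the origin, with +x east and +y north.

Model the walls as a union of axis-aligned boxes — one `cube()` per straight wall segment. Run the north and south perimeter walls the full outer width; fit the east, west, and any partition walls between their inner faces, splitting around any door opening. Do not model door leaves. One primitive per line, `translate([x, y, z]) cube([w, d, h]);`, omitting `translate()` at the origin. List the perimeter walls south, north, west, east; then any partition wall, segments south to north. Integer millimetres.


cube([7000, 100, 2500]);
translate([0, 4400, 0]) cube([7000, 100, 2500]);
translate([0, 100, 0]) cube([100, 4300, 2500]);
translate([6900, 100, 0]) cube([100, 4300, 2500]);


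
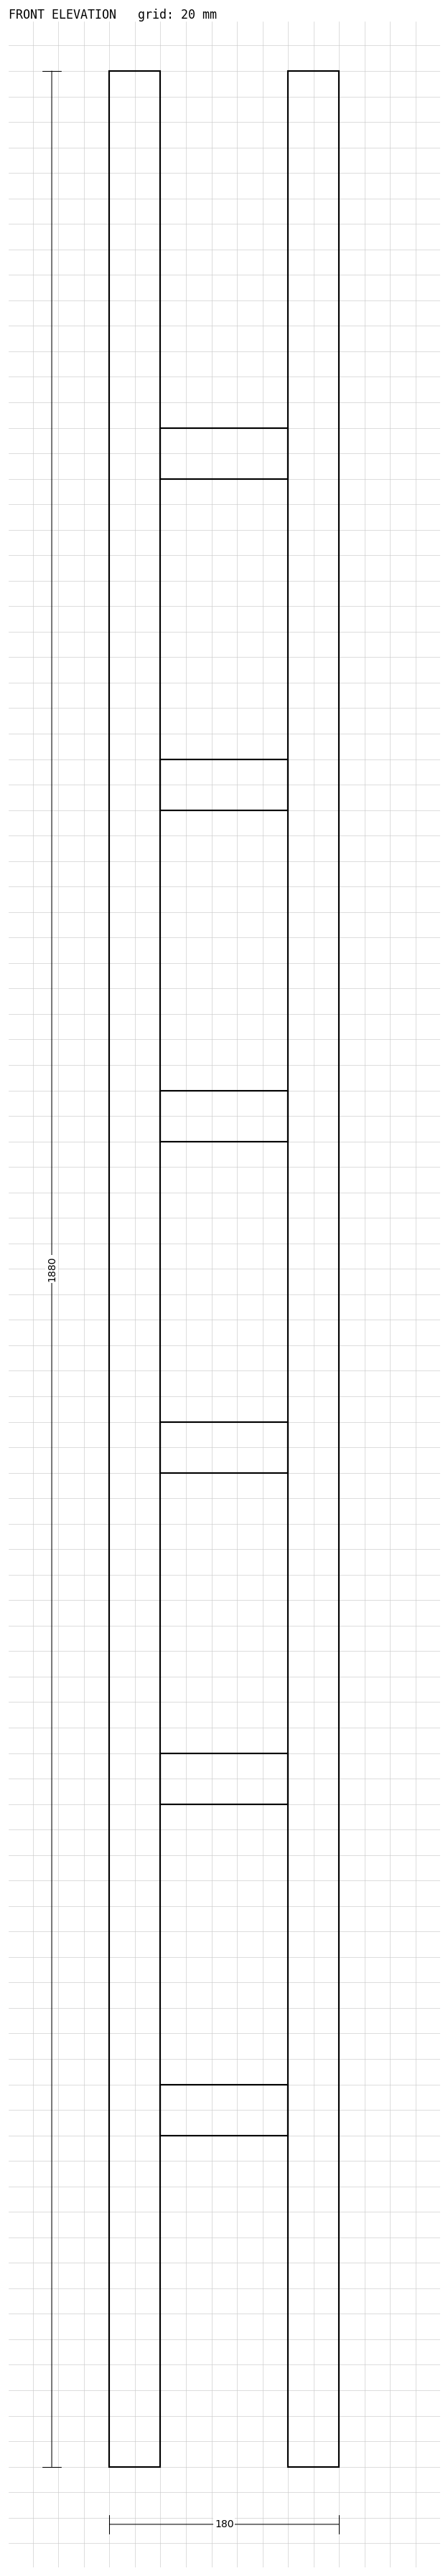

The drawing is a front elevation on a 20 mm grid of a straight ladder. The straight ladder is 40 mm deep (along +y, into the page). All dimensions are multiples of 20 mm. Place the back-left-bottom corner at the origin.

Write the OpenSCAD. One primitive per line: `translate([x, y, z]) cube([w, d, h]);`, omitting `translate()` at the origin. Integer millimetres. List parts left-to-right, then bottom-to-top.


cube([40, 40, 1880]);
translate([40, 0, 260]) cube([100, 40, 40]);
translate([40, 0, 520]) cube([100, 40, 40]);
translate([40, 0, 780]) cube([100, 40, 40]);
translate([40, 0, 1040]) cube([100, 40, 40]);
translate([40, 0, 1300]) cube([100, 40, 40]);
translate([40, 0, 1560]) cube([100, 40, 40]);
translate([140, 0, 0]) cube([40, 40, 1880]);
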